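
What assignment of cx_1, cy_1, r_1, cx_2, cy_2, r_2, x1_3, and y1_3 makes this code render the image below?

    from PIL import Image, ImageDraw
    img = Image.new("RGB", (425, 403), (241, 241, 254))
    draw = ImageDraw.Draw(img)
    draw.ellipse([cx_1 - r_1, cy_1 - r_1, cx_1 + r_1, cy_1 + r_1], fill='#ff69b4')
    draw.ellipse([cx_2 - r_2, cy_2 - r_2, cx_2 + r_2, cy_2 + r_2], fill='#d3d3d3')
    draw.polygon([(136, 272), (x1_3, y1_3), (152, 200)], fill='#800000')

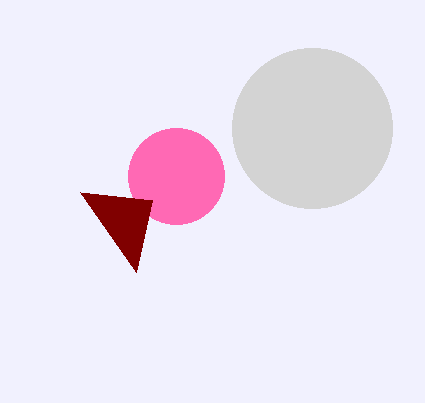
cx_1 = 176; cy_1 = 176; r_1 = 48; cx_2 = 312; cy_2 = 128; r_2 = 80; x1_3 = 80; y1_3 = 192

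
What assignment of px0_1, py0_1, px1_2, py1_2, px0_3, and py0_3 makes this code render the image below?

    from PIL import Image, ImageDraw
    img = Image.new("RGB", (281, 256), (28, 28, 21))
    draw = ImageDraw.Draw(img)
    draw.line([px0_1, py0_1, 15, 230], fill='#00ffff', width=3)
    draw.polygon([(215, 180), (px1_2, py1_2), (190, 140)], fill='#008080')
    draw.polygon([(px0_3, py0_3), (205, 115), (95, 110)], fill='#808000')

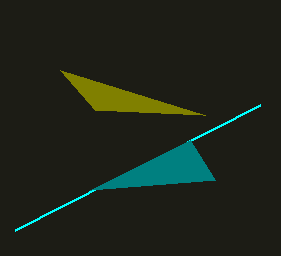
px0_1 = 260; py0_1 = 105; px1_2 = 90; py1_2 = 190; px0_3 = 60; py0_3 = 70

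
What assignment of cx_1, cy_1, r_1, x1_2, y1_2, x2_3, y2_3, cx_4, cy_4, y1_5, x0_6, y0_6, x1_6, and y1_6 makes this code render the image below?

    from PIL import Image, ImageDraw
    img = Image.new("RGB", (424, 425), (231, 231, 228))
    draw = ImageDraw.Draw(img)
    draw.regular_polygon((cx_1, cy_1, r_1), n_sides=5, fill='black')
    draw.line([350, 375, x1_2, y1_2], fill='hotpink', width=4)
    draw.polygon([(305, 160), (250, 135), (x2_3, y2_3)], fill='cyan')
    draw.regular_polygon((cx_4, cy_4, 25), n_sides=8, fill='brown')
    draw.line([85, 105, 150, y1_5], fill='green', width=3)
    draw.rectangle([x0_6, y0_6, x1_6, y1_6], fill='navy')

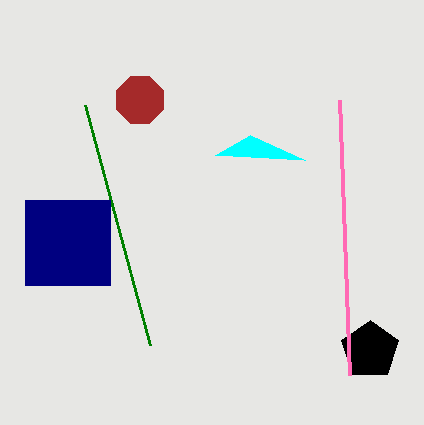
cx_1 = 370; cy_1 = 350; r_1 = 30; x1_2 = 340; y1_2 = 100; x2_3 = 215; y2_3 = 155; cx_4 = 140; cy_4 = 100; y1_5 = 345; x0_6 = 25; y0_6 = 200; x1_6 = 110; y1_6 = 285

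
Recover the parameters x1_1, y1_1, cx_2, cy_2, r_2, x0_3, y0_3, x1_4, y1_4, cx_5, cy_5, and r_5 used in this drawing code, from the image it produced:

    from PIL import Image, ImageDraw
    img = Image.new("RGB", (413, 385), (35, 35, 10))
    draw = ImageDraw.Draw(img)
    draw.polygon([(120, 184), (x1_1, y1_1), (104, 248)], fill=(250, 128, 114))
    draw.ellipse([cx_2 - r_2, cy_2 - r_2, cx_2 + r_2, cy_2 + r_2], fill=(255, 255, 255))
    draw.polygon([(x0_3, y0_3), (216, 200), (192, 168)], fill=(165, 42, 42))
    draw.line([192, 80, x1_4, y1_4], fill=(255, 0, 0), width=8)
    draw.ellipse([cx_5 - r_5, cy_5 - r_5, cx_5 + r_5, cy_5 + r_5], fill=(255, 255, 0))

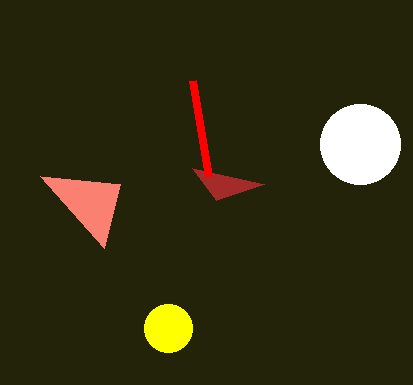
x1_1 = 40
y1_1 = 176
cx_2 = 360
cy_2 = 144
r_2 = 40
x0_3 = 264
y0_3 = 184
x1_4 = 208
y1_4 = 176
cx_5 = 168
cy_5 = 328
r_5 = 24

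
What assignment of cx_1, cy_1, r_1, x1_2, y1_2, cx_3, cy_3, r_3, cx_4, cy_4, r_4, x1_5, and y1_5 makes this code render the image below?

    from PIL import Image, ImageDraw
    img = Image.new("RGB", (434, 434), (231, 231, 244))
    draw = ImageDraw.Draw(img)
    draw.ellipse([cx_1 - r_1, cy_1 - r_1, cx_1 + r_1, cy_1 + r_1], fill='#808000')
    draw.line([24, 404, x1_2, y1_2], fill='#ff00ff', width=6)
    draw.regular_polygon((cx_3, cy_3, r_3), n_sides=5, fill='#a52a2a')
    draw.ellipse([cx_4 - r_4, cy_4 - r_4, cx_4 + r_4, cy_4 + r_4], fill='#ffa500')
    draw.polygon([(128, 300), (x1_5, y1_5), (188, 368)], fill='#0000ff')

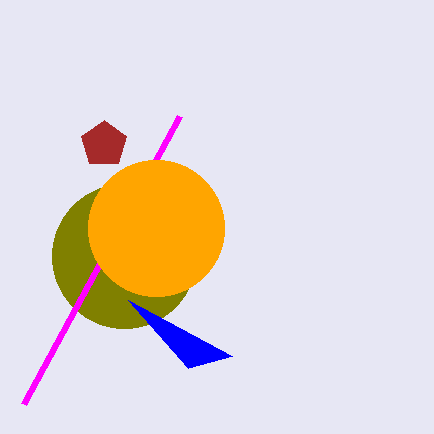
cx_1 = 124, cy_1 = 256, r_1 = 72, x1_2 = 180, y1_2 = 116, cx_3 = 104, cy_3 = 144, r_3 = 24, cx_4 = 156, cy_4 = 228, r_4 = 68, x1_5 = 232, y1_5 = 356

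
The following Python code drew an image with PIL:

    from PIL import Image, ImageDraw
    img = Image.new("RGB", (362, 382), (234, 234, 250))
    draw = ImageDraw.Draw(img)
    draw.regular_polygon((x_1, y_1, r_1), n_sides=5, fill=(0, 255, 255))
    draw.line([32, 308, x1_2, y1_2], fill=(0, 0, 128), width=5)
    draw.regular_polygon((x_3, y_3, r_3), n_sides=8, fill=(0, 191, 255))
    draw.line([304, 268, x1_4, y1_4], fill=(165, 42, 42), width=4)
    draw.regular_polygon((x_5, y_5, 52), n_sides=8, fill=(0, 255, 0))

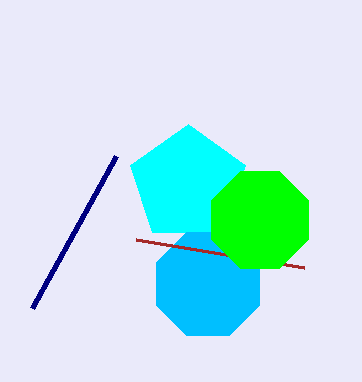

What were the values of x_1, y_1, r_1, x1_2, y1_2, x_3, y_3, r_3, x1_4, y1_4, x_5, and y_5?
x_1 = 188; y_1 = 184; r_1 = 60; x1_2 = 116; y1_2 = 156; x_3 = 208; y_3 = 284; r_3 = 56; x1_4 = 136; y1_4 = 240; x_5 = 260; y_5 = 220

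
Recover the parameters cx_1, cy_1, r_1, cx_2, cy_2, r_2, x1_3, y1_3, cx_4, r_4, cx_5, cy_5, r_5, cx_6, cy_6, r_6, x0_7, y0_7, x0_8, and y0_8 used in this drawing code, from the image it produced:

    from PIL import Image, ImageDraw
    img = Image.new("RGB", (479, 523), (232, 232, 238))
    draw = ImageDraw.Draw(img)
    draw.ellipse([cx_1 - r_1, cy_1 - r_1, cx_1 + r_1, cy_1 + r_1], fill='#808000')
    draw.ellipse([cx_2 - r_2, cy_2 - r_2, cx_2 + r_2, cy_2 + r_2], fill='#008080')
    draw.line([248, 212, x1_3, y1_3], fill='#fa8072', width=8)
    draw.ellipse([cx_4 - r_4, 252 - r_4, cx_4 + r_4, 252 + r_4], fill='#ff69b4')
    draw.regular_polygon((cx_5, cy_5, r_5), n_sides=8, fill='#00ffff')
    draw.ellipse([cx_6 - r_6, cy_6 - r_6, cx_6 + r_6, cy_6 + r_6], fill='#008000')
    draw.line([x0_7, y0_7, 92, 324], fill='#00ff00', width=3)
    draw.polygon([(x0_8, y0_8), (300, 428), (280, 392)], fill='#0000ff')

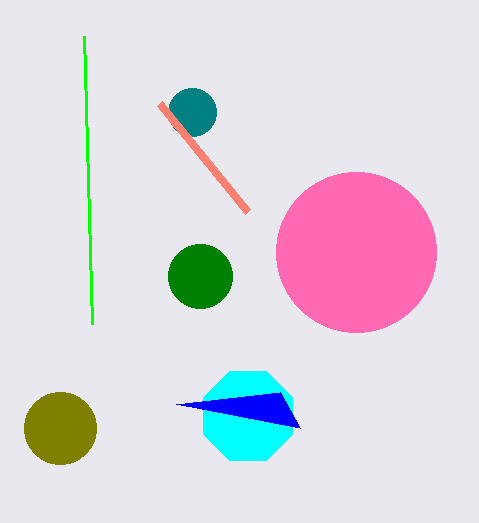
cx_1 = 60, cy_1 = 428, r_1 = 36, cx_2 = 192, cy_2 = 112, r_2 = 24, x1_3 = 160, y1_3 = 104, cx_4 = 356, r_4 = 80, cx_5 = 248, cy_5 = 416, r_5 = 48, cx_6 = 200, cy_6 = 276, r_6 = 32, x0_7 = 84, y0_7 = 36, x0_8 = 176, y0_8 = 404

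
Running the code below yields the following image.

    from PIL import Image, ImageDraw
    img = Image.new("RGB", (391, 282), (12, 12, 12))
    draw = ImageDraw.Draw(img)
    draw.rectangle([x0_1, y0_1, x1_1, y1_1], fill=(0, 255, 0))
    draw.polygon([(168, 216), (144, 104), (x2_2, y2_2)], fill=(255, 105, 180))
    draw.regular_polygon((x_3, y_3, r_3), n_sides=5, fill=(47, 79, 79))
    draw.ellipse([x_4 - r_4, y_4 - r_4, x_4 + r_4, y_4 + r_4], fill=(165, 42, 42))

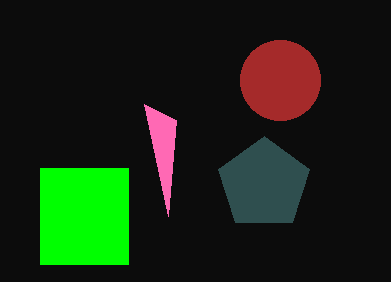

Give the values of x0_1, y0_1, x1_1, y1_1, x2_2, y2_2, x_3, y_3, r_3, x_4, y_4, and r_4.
x0_1 = 40
y0_1 = 168
x1_1 = 128
y1_1 = 264
x2_2 = 176
y2_2 = 120
x_3 = 264
y_3 = 184
r_3 = 48
x_4 = 280
y_4 = 80
r_4 = 40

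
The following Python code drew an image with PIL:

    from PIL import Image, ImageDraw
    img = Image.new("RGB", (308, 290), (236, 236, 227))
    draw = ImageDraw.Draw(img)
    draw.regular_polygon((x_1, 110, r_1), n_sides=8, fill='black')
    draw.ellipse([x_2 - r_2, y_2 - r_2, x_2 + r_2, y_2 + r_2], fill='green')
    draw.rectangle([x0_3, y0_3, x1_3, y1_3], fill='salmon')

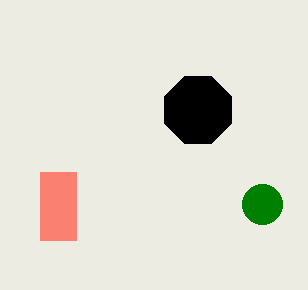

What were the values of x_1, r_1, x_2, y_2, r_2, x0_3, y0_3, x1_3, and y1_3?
x_1 = 198
r_1 = 36
x_2 = 262
y_2 = 204
r_2 = 20
x0_3 = 40
y0_3 = 172
x1_3 = 76
y1_3 = 240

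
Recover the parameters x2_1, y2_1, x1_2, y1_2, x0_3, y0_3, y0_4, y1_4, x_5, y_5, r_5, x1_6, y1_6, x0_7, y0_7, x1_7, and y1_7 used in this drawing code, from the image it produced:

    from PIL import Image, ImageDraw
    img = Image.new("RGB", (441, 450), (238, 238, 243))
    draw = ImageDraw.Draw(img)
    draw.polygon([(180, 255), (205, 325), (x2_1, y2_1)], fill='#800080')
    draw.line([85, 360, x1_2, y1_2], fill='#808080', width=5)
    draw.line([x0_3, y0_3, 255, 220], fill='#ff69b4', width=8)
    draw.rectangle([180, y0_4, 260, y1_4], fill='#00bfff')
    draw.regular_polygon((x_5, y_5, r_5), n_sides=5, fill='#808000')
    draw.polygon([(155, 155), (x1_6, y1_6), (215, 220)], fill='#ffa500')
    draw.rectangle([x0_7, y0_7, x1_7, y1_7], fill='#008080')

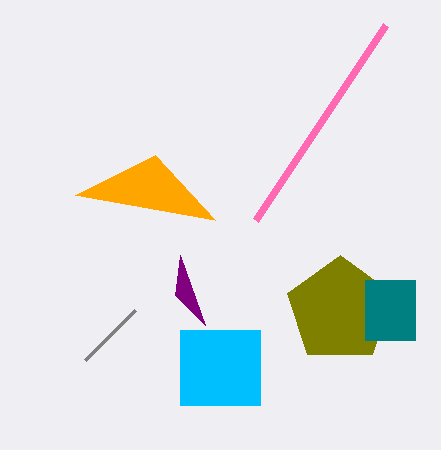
x2_1 = 175
y2_1 = 295
x1_2 = 135
y1_2 = 310
x0_3 = 385
y0_3 = 25
y0_4 = 330
y1_4 = 405
x_5 = 340
y_5 = 310
r_5 = 55
x1_6 = 75
y1_6 = 195
x0_7 = 365
y0_7 = 280
x1_7 = 415
y1_7 = 340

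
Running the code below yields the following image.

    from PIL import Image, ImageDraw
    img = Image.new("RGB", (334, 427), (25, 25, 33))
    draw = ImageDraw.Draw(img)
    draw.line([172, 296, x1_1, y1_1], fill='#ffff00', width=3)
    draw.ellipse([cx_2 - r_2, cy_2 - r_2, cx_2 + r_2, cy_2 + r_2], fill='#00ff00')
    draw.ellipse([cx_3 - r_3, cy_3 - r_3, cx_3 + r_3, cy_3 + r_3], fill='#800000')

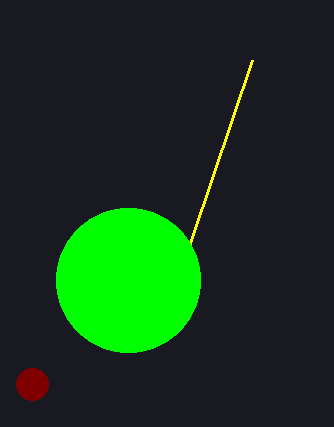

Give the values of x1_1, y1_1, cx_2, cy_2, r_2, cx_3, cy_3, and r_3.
x1_1 = 252
y1_1 = 60
cx_2 = 128
cy_2 = 280
r_2 = 72
cx_3 = 32
cy_3 = 384
r_3 = 16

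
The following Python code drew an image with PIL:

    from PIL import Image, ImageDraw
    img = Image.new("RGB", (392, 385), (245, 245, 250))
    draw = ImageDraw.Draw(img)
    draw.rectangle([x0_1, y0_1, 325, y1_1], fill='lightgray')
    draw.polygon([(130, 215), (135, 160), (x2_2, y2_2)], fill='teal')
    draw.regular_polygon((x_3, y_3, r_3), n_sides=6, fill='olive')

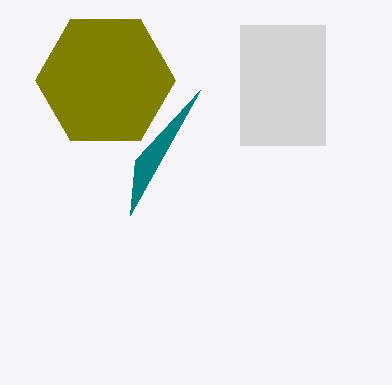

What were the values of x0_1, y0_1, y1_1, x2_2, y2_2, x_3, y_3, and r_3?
x0_1 = 240
y0_1 = 25
y1_1 = 145
x2_2 = 200
y2_2 = 90
x_3 = 105
y_3 = 80
r_3 = 70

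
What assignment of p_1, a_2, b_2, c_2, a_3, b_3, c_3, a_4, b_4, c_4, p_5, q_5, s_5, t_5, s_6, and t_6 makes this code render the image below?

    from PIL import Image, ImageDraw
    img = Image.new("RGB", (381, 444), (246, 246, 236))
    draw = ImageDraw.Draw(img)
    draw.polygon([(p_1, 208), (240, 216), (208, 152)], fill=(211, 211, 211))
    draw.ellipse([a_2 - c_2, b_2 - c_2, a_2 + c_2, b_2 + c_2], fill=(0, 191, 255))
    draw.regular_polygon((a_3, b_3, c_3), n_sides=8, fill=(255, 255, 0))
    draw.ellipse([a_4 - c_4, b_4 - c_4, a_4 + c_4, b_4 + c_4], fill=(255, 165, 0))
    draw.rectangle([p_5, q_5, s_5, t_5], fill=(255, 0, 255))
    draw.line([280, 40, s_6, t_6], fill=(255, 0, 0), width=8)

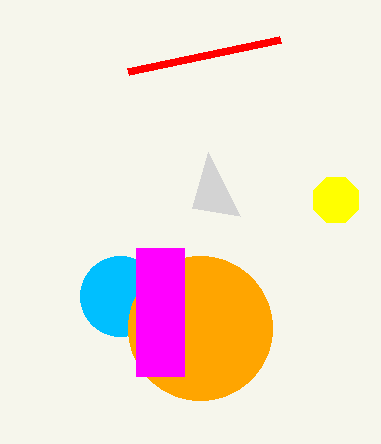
p_1 = 192, a_2 = 120, b_2 = 296, c_2 = 40, a_3 = 336, b_3 = 200, c_3 = 24, a_4 = 200, b_4 = 328, c_4 = 72, p_5 = 136, q_5 = 248, s_5 = 184, t_5 = 376, s_6 = 128, t_6 = 72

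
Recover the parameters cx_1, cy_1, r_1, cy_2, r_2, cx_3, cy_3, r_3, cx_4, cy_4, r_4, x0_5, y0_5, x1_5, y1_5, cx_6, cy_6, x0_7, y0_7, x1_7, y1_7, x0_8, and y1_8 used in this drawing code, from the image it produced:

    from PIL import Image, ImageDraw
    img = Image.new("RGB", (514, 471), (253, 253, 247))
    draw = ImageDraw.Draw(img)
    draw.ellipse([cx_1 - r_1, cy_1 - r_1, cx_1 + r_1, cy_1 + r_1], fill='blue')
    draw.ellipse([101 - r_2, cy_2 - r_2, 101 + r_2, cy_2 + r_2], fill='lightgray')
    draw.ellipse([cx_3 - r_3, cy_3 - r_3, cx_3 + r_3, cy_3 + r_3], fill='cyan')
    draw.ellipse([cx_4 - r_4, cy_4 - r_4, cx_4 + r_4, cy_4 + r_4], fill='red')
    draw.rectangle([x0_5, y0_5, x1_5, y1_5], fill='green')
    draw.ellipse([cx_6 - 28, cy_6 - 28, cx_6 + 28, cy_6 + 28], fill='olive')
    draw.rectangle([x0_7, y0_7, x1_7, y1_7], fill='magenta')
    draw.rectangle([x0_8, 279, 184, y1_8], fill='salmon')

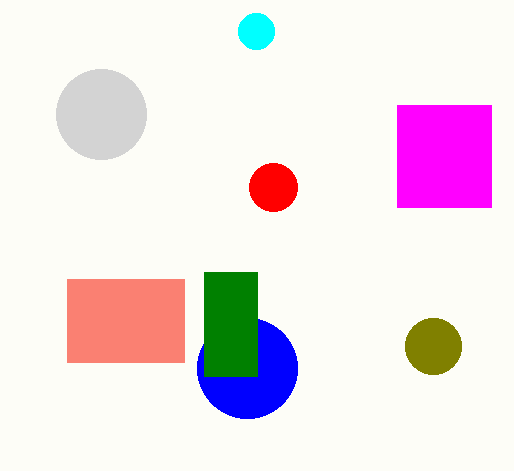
cx_1 = 247; cy_1 = 368; r_1 = 50; cy_2 = 114; r_2 = 45; cx_3 = 256; cy_3 = 31; r_3 = 18; cx_4 = 273; cy_4 = 187; r_4 = 24; x0_5 = 204; y0_5 = 272; x1_5 = 257; y1_5 = 376; cx_6 = 433; cy_6 = 346; x0_7 = 397; y0_7 = 105; x1_7 = 491; y1_7 = 207; x0_8 = 67; y1_8 = 362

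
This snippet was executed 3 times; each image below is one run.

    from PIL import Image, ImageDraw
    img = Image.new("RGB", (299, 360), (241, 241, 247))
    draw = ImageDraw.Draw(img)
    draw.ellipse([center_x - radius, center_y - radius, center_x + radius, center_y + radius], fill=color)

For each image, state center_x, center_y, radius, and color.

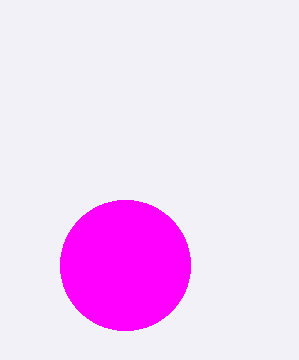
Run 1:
center_x = 125, center_y = 265, radius = 65, color = 'magenta'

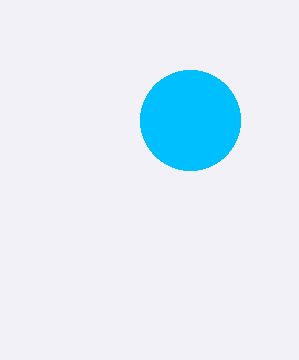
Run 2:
center_x = 190
center_y = 120
radius = 50
color = 'deepskyblue'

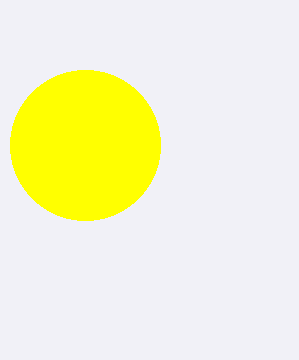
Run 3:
center_x = 85; center_y = 145; radius = 75; color = 'yellow'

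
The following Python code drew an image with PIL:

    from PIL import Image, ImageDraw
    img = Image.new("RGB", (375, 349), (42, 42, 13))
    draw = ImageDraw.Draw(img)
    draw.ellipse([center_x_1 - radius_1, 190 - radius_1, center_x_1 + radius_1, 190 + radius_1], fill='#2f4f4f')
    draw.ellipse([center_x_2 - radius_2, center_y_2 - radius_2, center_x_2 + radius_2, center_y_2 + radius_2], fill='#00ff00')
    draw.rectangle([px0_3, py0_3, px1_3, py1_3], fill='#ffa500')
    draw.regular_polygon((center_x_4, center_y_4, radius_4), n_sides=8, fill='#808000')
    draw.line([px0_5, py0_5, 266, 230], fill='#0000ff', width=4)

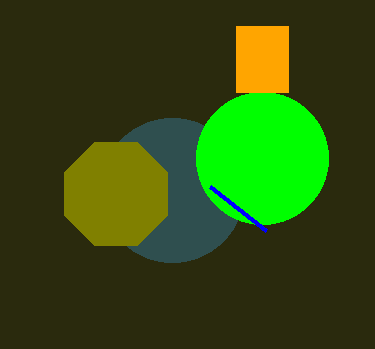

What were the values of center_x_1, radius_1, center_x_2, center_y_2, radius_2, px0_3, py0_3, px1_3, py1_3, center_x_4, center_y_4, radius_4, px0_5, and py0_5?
center_x_1 = 172, radius_1 = 72, center_x_2 = 262, center_y_2 = 158, radius_2 = 66, px0_3 = 236, py0_3 = 26, px1_3 = 288, py1_3 = 92, center_x_4 = 116, center_y_4 = 194, radius_4 = 56, px0_5 = 210, py0_5 = 186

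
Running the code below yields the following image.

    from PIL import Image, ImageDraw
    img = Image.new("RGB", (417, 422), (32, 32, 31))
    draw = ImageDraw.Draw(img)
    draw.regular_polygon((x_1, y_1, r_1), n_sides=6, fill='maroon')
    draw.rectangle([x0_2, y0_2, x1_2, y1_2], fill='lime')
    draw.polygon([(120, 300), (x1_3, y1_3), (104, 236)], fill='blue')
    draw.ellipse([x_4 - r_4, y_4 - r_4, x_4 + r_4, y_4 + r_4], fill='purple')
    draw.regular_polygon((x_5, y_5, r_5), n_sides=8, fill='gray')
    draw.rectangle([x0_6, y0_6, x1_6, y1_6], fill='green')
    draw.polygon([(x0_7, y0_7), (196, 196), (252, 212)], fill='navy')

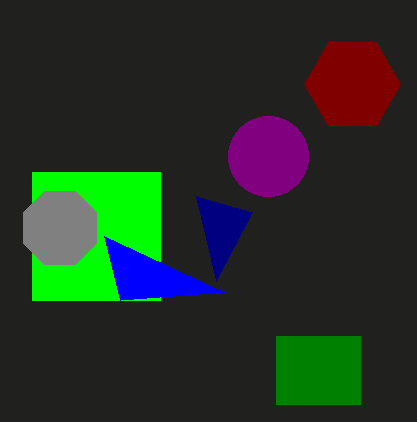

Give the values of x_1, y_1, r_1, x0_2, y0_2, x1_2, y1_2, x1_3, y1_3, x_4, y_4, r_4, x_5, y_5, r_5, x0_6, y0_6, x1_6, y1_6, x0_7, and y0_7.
x_1 = 352
y_1 = 84
r_1 = 48
x0_2 = 32
y0_2 = 172
x1_2 = 160
y1_2 = 300
x1_3 = 224
y1_3 = 292
x_4 = 268
y_4 = 156
r_4 = 40
x_5 = 60
y_5 = 228
r_5 = 40
x0_6 = 276
y0_6 = 336
x1_6 = 360
y1_6 = 404
x0_7 = 216
y0_7 = 280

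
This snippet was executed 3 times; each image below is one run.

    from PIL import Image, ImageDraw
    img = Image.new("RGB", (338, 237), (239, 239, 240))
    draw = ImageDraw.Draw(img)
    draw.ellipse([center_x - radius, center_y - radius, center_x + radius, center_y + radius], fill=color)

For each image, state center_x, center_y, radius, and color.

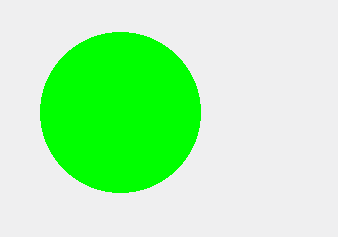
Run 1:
center_x = 120, center_y = 112, radius = 80, color = 'lime'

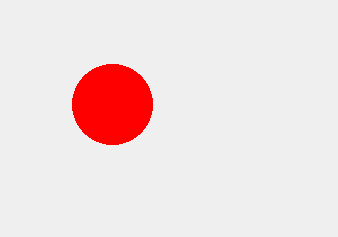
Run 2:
center_x = 112; center_y = 104; radius = 40; color = 'red'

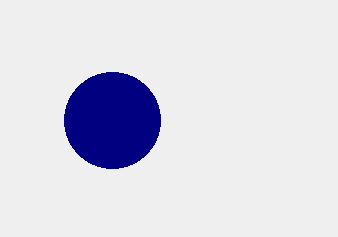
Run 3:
center_x = 112; center_y = 120; radius = 48; color = 'navy'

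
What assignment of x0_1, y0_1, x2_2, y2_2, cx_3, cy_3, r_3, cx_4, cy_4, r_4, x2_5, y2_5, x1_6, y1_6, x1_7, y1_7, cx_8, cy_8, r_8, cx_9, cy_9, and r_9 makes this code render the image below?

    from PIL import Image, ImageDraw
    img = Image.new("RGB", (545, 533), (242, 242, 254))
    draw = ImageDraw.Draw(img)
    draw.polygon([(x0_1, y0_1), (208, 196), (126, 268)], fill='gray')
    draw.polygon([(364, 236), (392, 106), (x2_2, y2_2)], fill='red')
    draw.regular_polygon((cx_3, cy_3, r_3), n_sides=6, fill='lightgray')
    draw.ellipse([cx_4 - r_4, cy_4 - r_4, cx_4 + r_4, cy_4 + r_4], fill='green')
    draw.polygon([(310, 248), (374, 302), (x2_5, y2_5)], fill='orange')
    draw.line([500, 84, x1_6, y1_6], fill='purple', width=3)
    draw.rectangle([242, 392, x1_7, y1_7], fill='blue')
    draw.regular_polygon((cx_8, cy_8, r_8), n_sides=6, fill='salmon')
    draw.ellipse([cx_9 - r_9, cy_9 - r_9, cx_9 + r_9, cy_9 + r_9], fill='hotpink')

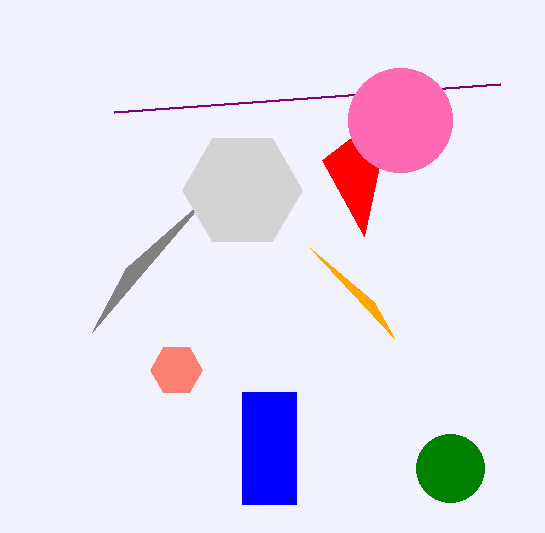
x0_1 = 92, y0_1 = 332, x2_2 = 322, y2_2 = 160, cx_3 = 242, cy_3 = 190, r_3 = 60, cx_4 = 450, cy_4 = 468, r_4 = 34, x2_5 = 394, y2_5 = 338, x1_6 = 114, y1_6 = 112, x1_7 = 296, y1_7 = 504, cx_8 = 176, cy_8 = 370, r_8 = 26, cx_9 = 400, cy_9 = 120, r_9 = 52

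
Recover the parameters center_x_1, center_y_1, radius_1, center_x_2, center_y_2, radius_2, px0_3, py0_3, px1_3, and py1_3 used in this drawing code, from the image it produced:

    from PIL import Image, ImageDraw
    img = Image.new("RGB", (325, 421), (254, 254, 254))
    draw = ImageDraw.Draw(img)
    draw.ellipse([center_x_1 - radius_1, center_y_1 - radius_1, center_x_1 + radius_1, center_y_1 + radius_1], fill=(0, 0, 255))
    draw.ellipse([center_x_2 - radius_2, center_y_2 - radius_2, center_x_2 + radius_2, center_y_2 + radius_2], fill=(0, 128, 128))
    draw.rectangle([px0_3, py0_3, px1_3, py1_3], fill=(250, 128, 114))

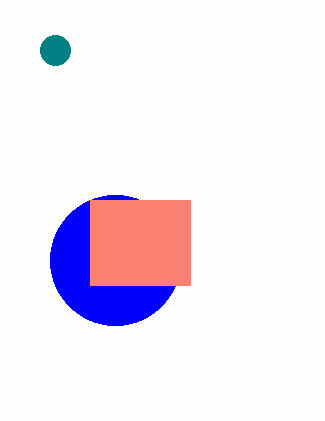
center_x_1 = 115, center_y_1 = 260, radius_1 = 65, center_x_2 = 55, center_y_2 = 50, radius_2 = 15, px0_3 = 90, py0_3 = 200, px1_3 = 190, py1_3 = 285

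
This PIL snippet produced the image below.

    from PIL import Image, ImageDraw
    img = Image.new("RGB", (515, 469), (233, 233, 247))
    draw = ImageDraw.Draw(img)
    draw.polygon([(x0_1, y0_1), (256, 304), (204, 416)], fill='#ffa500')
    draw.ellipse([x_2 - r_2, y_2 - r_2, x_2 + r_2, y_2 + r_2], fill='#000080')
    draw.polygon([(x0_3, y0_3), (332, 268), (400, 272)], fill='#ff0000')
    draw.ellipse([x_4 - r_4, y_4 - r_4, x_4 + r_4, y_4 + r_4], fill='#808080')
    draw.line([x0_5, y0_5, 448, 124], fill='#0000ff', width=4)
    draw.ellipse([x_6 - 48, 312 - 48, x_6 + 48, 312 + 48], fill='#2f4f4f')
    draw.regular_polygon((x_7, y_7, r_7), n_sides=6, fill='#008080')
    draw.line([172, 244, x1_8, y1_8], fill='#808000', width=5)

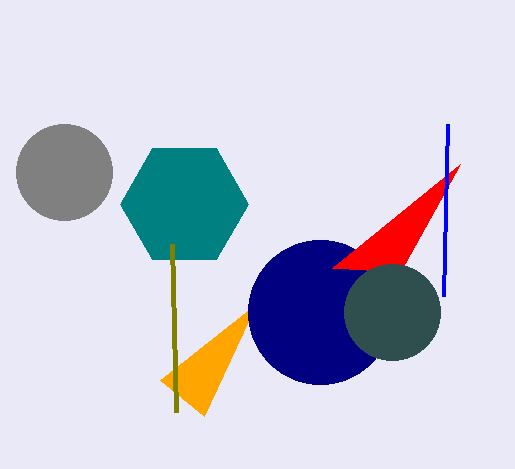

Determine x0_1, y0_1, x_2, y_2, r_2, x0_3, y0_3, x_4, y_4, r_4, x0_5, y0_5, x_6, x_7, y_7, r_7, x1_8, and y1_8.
x0_1 = 160
y0_1 = 380
x_2 = 320
y_2 = 312
r_2 = 72
x0_3 = 460
y0_3 = 164
x_4 = 64
y_4 = 172
r_4 = 48
x0_5 = 444
y0_5 = 296
x_6 = 392
x_7 = 184
y_7 = 204
r_7 = 64
x1_8 = 176
y1_8 = 412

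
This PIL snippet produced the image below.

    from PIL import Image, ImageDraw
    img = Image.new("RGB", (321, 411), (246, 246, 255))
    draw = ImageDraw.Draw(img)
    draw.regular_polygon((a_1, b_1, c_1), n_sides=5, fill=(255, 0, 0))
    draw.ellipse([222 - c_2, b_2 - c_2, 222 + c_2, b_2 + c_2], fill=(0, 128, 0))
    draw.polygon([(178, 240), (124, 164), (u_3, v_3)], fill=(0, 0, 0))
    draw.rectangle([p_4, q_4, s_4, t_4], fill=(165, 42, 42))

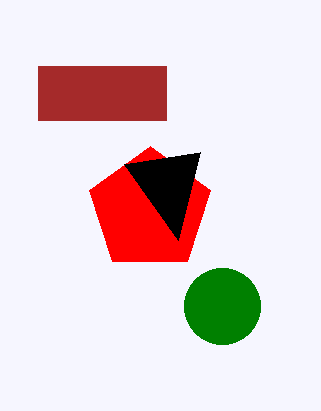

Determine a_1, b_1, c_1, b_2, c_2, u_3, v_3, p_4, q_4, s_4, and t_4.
a_1 = 150, b_1 = 210, c_1 = 64, b_2 = 306, c_2 = 38, u_3 = 200, v_3 = 152, p_4 = 38, q_4 = 66, s_4 = 166, t_4 = 120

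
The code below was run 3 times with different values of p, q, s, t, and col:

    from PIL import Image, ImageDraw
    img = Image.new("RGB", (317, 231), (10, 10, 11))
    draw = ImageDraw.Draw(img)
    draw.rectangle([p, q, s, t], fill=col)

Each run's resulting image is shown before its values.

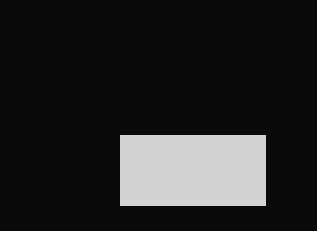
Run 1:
p = 120, q = 135, s = 265, t = 205, col = 'lightgray'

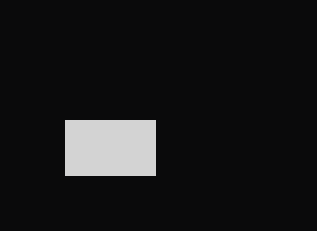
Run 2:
p = 65; q = 120; s = 155; t = 175; col = 'lightgray'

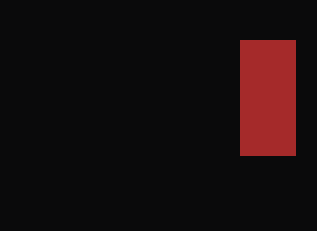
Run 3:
p = 240, q = 40, s = 295, t = 155, col = 'brown'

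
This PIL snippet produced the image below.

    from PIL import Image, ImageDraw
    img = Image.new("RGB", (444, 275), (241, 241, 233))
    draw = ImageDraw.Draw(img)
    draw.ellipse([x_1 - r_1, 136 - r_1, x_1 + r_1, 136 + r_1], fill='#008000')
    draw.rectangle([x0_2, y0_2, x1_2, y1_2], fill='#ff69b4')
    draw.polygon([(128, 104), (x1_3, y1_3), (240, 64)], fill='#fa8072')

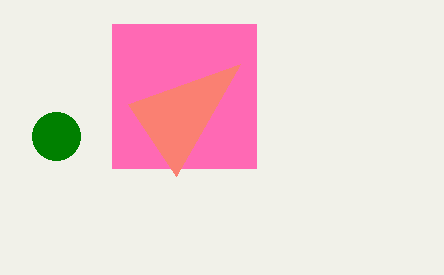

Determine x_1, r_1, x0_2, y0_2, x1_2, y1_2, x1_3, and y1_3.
x_1 = 56
r_1 = 24
x0_2 = 112
y0_2 = 24
x1_2 = 256
y1_2 = 168
x1_3 = 176
y1_3 = 176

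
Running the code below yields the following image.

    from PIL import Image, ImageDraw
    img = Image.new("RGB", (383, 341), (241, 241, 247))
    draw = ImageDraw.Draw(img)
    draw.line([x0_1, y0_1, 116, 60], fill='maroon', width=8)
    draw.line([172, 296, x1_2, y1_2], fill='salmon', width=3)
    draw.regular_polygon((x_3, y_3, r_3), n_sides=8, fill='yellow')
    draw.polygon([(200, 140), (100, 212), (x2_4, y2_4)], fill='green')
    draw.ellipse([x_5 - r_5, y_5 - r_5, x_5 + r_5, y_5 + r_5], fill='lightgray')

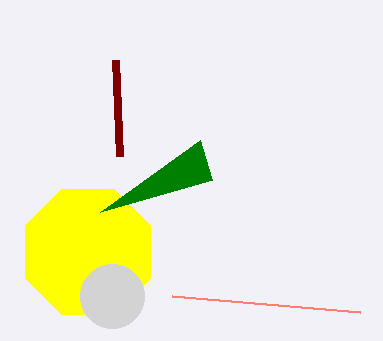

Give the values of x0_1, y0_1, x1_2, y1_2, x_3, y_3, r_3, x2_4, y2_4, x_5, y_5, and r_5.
x0_1 = 120, y0_1 = 156, x1_2 = 360, y1_2 = 312, x_3 = 88, y_3 = 252, r_3 = 68, x2_4 = 212, y2_4 = 180, x_5 = 112, y_5 = 296, r_5 = 32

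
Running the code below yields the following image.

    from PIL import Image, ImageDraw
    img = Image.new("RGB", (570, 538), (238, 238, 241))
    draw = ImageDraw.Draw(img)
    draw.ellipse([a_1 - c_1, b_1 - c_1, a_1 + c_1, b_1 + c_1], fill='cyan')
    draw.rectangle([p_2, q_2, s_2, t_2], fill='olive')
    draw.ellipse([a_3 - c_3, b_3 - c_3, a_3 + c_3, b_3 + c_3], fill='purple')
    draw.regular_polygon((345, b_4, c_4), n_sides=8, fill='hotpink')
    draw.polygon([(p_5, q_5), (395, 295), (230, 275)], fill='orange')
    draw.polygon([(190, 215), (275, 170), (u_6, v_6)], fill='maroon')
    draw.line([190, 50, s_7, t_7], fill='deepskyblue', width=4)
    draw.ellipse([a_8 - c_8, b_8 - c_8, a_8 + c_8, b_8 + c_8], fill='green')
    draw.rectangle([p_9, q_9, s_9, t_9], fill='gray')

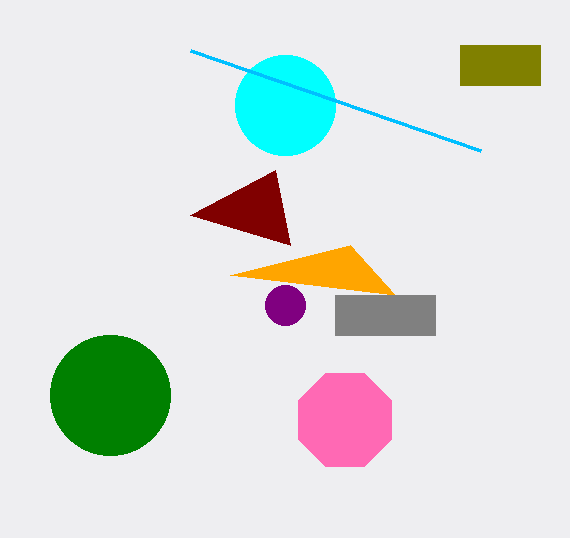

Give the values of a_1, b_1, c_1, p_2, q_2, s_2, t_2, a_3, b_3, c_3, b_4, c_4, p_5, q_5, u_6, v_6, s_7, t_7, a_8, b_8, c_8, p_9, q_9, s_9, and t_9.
a_1 = 285
b_1 = 105
c_1 = 50
p_2 = 460
q_2 = 45
s_2 = 540
t_2 = 85
a_3 = 285
b_3 = 305
c_3 = 20
b_4 = 420
c_4 = 50
p_5 = 350
q_5 = 245
u_6 = 290
v_6 = 245
s_7 = 480
t_7 = 150
a_8 = 110
b_8 = 395
c_8 = 60
p_9 = 335
q_9 = 295
s_9 = 435
t_9 = 335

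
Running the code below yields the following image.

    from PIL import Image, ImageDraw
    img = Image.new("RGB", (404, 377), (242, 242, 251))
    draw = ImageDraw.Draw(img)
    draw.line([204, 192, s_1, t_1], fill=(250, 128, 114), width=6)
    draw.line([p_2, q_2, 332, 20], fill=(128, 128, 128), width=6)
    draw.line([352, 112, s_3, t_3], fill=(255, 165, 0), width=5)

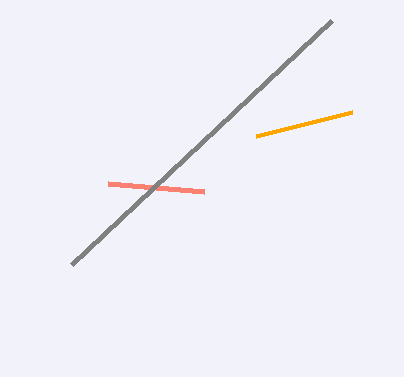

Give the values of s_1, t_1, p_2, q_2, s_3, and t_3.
s_1 = 108
t_1 = 184
p_2 = 72
q_2 = 264
s_3 = 256
t_3 = 136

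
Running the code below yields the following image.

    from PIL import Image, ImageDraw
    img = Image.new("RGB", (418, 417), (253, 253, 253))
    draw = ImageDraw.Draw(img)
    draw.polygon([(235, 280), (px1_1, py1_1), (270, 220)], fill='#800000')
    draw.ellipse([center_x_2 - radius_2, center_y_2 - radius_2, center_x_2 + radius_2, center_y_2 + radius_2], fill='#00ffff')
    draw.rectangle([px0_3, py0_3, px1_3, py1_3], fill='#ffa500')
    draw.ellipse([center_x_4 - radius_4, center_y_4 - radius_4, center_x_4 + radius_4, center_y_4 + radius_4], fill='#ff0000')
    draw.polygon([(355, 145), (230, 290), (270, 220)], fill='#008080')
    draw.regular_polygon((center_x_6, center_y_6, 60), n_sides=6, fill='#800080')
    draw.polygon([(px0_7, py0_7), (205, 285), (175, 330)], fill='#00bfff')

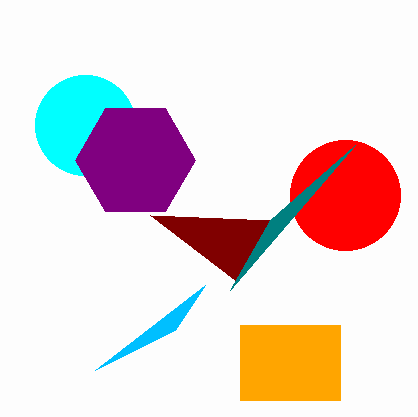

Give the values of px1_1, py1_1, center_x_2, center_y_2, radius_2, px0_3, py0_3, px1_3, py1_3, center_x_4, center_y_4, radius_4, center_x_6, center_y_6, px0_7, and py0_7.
px1_1 = 150; py1_1 = 215; center_x_2 = 85; center_y_2 = 125; radius_2 = 50; px0_3 = 240; py0_3 = 325; px1_3 = 340; py1_3 = 400; center_x_4 = 345; center_y_4 = 195; radius_4 = 55; center_x_6 = 135; center_y_6 = 160; px0_7 = 95; py0_7 = 370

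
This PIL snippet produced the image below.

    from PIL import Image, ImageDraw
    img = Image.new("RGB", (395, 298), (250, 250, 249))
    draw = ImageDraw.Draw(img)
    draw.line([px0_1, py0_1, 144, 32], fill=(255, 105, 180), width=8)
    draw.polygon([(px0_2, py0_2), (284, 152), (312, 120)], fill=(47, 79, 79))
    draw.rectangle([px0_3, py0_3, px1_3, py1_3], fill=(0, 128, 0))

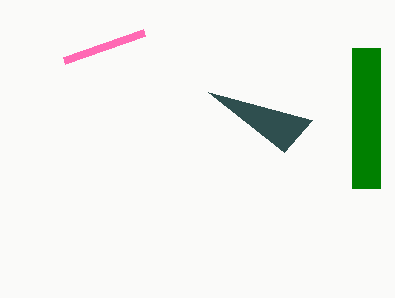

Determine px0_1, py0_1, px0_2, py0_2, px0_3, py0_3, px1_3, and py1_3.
px0_1 = 64, py0_1 = 60, px0_2 = 208, py0_2 = 92, px0_3 = 352, py0_3 = 48, px1_3 = 380, py1_3 = 188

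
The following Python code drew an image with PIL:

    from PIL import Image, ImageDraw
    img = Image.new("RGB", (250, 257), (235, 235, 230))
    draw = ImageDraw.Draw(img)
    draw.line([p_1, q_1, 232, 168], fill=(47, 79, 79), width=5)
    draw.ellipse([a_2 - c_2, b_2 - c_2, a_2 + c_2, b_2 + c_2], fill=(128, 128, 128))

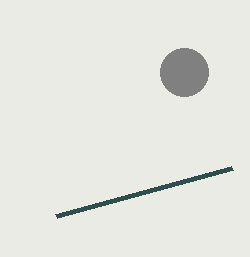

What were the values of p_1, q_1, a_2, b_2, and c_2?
p_1 = 56, q_1 = 216, a_2 = 184, b_2 = 72, c_2 = 24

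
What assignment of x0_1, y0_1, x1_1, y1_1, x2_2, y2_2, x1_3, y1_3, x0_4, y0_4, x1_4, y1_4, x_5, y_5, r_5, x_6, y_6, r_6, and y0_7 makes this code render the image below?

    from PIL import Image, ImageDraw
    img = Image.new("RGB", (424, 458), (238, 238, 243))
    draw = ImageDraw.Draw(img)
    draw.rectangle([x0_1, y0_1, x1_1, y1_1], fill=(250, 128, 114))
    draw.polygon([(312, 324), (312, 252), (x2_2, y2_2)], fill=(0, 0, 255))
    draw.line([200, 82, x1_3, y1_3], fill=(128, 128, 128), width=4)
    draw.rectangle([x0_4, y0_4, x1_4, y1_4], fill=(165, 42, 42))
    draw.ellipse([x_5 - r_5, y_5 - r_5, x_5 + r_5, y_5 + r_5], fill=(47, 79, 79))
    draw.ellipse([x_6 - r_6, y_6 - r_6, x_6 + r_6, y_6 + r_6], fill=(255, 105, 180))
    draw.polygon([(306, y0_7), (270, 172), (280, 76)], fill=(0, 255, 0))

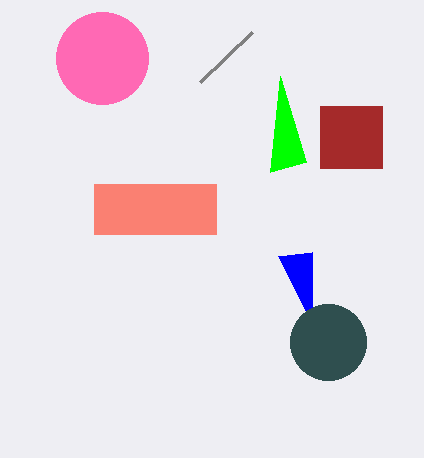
x0_1 = 94, y0_1 = 184, x1_1 = 216, y1_1 = 234, x2_2 = 278, y2_2 = 256, x1_3 = 252, y1_3 = 32, x0_4 = 320, y0_4 = 106, x1_4 = 382, y1_4 = 168, x_5 = 328, y_5 = 342, r_5 = 38, x_6 = 102, y_6 = 58, r_6 = 46, y0_7 = 162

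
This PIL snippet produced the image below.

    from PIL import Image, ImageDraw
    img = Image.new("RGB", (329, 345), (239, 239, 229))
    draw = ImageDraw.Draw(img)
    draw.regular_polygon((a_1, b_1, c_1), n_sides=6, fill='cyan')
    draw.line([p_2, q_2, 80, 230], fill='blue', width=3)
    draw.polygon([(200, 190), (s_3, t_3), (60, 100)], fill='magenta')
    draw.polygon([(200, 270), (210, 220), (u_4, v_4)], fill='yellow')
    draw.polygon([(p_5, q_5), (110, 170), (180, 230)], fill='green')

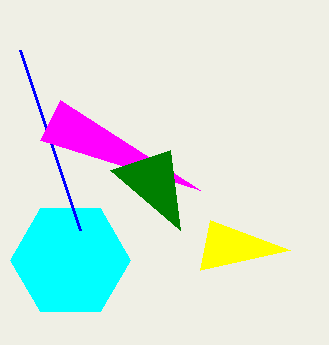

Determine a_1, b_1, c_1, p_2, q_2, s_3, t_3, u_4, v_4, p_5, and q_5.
a_1 = 70, b_1 = 260, c_1 = 60, p_2 = 20, q_2 = 50, s_3 = 40, t_3 = 140, u_4 = 290, v_4 = 250, p_5 = 170, q_5 = 150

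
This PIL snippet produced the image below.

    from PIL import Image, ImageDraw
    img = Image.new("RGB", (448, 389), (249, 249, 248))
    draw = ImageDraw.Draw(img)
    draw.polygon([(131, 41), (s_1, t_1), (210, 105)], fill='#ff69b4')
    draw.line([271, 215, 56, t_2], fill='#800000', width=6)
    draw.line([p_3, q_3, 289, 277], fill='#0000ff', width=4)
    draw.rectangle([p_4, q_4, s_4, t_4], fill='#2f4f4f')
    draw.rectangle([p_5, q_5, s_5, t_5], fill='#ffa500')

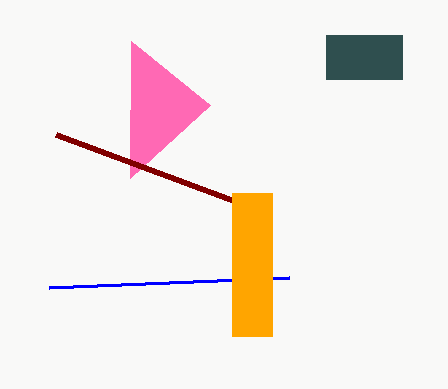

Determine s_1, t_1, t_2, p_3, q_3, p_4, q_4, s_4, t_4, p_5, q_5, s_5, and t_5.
s_1 = 130, t_1 = 178, t_2 = 135, p_3 = 49, q_3 = 287, p_4 = 326, q_4 = 35, s_4 = 402, t_4 = 79, p_5 = 232, q_5 = 193, s_5 = 272, t_5 = 336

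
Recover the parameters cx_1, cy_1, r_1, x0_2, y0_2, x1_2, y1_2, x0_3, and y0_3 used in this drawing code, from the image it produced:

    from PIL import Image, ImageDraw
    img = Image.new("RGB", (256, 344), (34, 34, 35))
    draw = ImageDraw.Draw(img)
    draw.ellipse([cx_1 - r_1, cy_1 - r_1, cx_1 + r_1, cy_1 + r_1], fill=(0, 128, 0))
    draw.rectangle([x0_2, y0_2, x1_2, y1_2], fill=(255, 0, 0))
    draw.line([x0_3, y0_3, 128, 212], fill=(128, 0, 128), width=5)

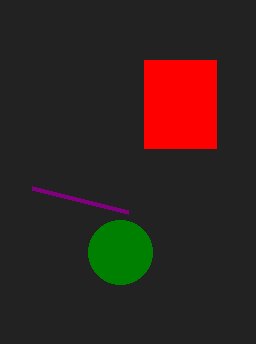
cx_1 = 120, cy_1 = 252, r_1 = 32, x0_2 = 144, y0_2 = 60, x1_2 = 216, y1_2 = 148, x0_3 = 32, y0_3 = 188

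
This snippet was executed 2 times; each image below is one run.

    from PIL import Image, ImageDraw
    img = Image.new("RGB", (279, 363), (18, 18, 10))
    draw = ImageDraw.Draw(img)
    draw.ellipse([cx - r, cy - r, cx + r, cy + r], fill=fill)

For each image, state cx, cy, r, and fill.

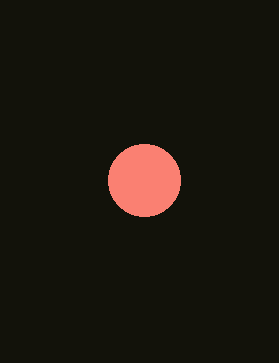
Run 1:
cx = 144, cy = 180, r = 36, fill = 'salmon'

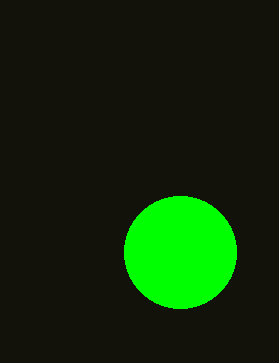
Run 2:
cx = 180, cy = 252, r = 56, fill = 'lime'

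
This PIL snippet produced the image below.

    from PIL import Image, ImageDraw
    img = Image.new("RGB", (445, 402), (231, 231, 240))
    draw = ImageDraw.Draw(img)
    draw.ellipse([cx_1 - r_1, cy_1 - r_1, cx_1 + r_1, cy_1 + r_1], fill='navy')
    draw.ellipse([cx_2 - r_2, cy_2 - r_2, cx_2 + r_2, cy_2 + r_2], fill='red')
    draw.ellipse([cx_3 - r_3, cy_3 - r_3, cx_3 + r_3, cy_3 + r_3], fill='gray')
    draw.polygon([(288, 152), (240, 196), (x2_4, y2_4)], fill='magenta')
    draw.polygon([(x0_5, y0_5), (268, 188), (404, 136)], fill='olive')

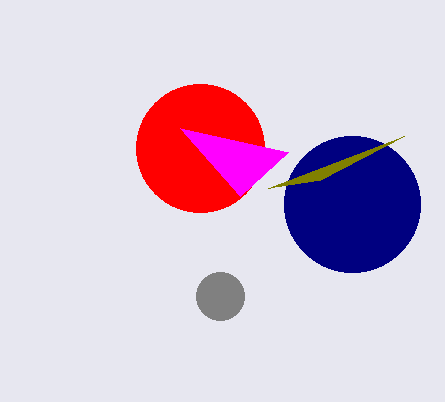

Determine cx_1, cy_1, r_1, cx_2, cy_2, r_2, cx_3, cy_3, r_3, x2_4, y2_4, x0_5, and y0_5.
cx_1 = 352
cy_1 = 204
r_1 = 68
cx_2 = 200
cy_2 = 148
r_2 = 64
cx_3 = 220
cy_3 = 296
r_3 = 24
x2_4 = 180
y2_4 = 128
x0_5 = 320
y0_5 = 180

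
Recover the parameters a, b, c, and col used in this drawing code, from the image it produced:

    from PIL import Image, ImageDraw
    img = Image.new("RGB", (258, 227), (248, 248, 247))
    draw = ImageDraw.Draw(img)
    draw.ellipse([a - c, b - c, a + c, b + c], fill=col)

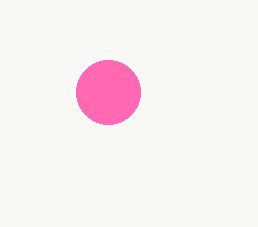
a = 108; b = 92; c = 32; col = 'hotpink'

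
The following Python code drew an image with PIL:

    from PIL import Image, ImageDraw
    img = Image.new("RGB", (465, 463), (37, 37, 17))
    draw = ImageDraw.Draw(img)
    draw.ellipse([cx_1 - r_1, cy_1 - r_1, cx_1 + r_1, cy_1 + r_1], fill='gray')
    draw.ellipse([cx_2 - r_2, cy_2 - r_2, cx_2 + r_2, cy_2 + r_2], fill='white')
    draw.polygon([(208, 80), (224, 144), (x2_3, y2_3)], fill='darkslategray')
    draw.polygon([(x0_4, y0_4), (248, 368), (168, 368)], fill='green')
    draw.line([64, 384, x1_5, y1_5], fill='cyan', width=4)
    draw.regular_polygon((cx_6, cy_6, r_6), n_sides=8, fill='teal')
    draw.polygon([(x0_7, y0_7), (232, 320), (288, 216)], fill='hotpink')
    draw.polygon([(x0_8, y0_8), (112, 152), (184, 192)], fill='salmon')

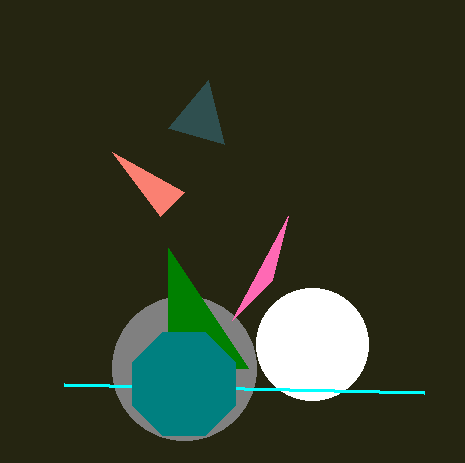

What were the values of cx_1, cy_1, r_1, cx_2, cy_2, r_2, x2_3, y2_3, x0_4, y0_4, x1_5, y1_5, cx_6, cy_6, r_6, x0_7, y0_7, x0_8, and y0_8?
cx_1 = 184, cy_1 = 368, r_1 = 72, cx_2 = 312, cy_2 = 344, r_2 = 56, x2_3 = 168, y2_3 = 128, x0_4 = 168, y0_4 = 248, x1_5 = 424, y1_5 = 392, cx_6 = 184, cy_6 = 384, r_6 = 56, x0_7 = 272, y0_7 = 280, x0_8 = 160, y0_8 = 216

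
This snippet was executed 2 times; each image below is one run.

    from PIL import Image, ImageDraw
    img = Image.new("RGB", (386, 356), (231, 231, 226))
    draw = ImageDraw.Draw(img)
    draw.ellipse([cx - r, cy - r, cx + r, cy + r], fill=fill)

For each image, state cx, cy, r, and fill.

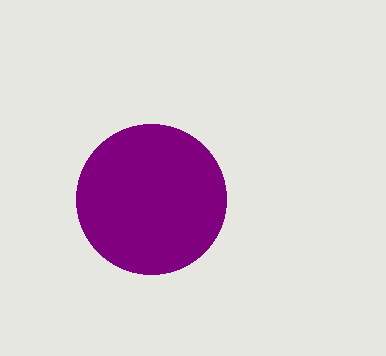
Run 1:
cx = 151; cy = 199; r = 75; fill = 'purple'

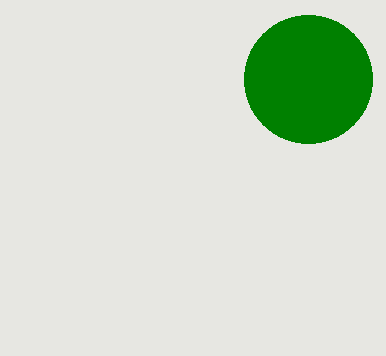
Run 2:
cx = 308
cy = 79
r = 64
fill = 'green'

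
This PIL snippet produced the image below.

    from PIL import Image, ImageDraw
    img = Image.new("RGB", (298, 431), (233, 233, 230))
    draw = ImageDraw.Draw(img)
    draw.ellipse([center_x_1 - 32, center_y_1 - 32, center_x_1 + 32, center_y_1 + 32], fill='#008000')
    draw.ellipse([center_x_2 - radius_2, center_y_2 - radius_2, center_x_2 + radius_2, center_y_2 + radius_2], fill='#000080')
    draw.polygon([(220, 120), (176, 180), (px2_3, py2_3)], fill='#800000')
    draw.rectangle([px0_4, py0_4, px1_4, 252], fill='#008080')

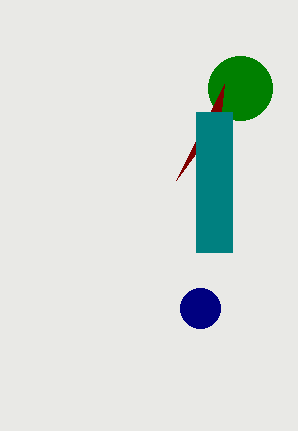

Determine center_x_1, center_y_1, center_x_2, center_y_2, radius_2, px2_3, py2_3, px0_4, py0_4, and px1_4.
center_x_1 = 240; center_y_1 = 88; center_x_2 = 200; center_y_2 = 308; radius_2 = 20; px2_3 = 224; py2_3 = 84; px0_4 = 196; py0_4 = 112; px1_4 = 232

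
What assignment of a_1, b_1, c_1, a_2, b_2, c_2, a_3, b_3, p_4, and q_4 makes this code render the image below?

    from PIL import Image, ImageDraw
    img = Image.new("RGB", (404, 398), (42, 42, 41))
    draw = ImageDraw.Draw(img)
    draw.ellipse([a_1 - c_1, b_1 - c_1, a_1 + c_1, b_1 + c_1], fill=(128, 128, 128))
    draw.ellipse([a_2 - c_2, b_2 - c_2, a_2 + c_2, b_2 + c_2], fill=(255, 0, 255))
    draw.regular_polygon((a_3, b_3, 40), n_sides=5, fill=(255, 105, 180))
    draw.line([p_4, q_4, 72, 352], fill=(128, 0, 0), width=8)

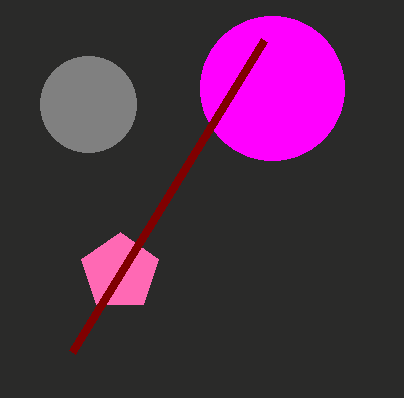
a_1 = 88, b_1 = 104, c_1 = 48, a_2 = 272, b_2 = 88, c_2 = 72, a_3 = 120, b_3 = 272, p_4 = 264, q_4 = 40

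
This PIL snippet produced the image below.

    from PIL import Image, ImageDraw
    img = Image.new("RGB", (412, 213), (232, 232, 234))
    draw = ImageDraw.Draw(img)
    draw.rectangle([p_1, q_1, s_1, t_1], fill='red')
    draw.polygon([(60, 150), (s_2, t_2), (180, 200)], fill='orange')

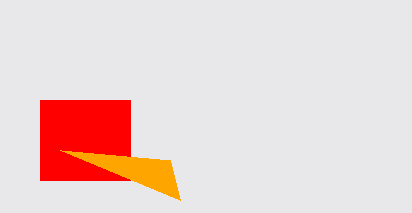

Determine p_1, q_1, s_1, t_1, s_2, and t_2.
p_1 = 40, q_1 = 100, s_1 = 130, t_1 = 180, s_2 = 170, t_2 = 160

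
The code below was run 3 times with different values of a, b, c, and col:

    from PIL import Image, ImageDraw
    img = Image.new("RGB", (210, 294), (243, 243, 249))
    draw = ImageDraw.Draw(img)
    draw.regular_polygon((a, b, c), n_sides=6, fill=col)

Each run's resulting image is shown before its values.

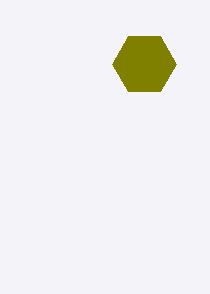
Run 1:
a = 144; b = 64; c = 32; col = 'olive'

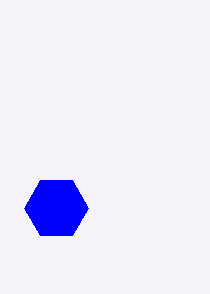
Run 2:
a = 56; b = 208; c = 32; col = 'blue'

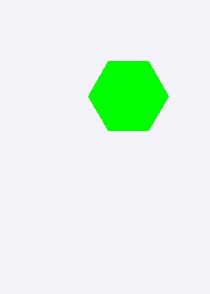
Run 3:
a = 128; b = 96; c = 40; col = 'lime'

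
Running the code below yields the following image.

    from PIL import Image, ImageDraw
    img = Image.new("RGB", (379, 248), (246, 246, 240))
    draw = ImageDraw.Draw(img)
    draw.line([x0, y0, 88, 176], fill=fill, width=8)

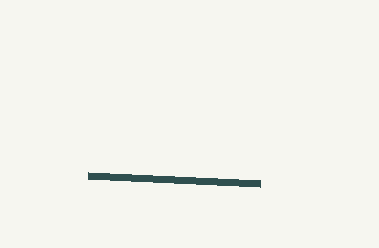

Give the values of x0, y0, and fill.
x0 = 260; y0 = 184; fill = 'darkslategray'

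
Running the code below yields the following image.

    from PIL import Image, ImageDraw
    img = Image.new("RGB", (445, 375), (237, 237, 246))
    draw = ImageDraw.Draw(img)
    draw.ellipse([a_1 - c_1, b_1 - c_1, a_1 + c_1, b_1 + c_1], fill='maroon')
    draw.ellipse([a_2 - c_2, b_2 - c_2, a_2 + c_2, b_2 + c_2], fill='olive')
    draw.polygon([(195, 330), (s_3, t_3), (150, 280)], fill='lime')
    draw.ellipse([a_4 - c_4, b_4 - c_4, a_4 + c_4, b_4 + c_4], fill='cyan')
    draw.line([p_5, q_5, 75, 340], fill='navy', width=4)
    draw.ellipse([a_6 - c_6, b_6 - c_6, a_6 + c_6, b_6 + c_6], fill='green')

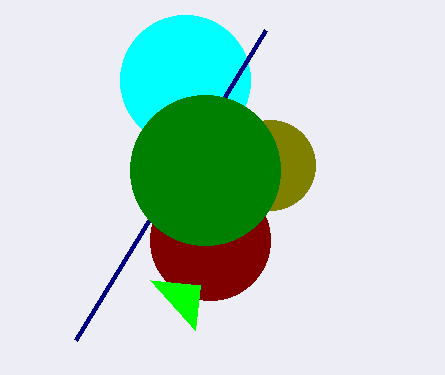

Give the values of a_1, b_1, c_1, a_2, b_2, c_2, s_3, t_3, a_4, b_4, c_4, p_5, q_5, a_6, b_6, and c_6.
a_1 = 210; b_1 = 240; c_1 = 60; a_2 = 270; b_2 = 165; c_2 = 45; s_3 = 200; t_3 = 285; a_4 = 185; b_4 = 80; c_4 = 65; p_5 = 265; q_5 = 30; a_6 = 205; b_6 = 170; c_6 = 75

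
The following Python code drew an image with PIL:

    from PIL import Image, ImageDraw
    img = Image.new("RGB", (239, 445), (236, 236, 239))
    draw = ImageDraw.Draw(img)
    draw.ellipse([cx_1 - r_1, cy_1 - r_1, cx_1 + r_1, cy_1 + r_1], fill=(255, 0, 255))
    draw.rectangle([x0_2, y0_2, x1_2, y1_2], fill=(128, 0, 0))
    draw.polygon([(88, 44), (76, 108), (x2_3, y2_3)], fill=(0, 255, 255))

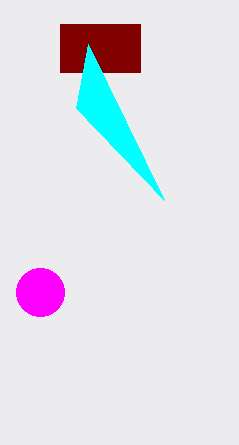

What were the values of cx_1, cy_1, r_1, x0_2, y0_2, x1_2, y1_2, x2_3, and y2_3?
cx_1 = 40, cy_1 = 292, r_1 = 24, x0_2 = 60, y0_2 = 24, x1_2 = 140, y1_2 = 72, x2_3 = 164, y2_3 = 200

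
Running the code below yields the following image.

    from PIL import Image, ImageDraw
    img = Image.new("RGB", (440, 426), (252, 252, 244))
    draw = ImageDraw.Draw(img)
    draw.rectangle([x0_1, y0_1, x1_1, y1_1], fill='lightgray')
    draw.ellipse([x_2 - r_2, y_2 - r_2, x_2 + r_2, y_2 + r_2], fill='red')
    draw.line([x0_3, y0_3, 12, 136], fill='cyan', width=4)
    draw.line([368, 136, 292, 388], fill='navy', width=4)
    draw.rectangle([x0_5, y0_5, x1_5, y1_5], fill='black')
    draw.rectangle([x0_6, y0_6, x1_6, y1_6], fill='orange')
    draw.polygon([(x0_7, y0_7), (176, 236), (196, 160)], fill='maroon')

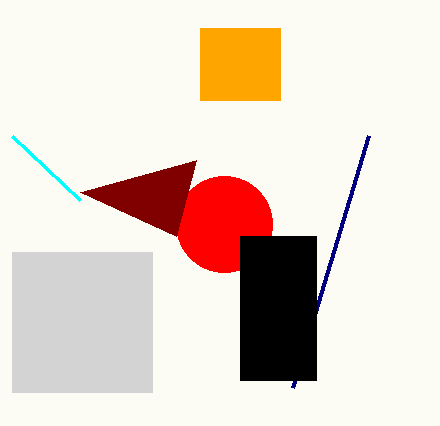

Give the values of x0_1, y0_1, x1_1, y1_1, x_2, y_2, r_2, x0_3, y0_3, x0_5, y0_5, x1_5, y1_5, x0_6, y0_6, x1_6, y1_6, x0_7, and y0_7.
x0_1 = 12, y0_1 = 252, x1_1 = 152, y1_1 = 392, x_2 = 224, y_2 = 224, r_2 = 48, x0_3 = 80, y0_3 = 200, x0_5 = 240, y0_5 = 236, x1_5 = 316, y1_5 = 380, x0_6 = 200, y0_6 = 28, x1_6 = 280, y1_6 = 100, x0_7 = 80, y0_7 = 192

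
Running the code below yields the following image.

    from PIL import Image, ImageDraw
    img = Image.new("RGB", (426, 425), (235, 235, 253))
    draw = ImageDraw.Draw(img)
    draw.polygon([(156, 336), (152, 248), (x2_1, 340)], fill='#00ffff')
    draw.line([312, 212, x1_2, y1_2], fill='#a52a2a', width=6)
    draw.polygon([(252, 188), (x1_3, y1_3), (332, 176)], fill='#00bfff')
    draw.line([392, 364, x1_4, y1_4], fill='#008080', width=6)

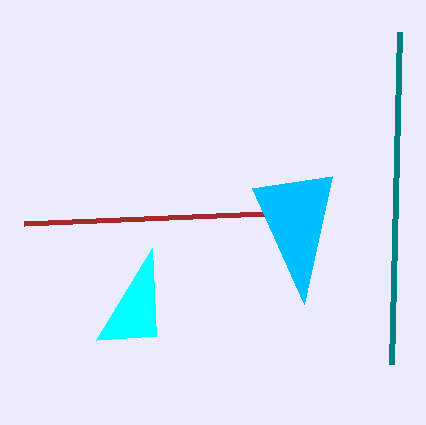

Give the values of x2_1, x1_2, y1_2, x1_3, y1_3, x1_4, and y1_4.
x2_1 = 96
x1_2 = 24
y1_2 = 224
x1_3 = 304
y1_3 = 304
x1_4 = 400
y1_4 = 32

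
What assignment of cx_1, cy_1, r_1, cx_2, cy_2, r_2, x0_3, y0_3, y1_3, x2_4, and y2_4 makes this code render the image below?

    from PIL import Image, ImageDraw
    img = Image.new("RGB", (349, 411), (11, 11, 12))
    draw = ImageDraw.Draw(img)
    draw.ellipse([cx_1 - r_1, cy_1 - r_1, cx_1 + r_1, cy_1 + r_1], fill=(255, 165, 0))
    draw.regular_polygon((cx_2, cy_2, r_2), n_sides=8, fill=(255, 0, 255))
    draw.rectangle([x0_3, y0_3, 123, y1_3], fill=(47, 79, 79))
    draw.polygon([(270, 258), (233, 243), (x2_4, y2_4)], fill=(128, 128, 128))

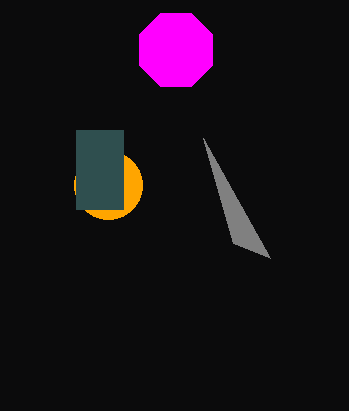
cx_1 = 108, cy_1 = 185, r_1 = 34, cx_2 = 176, cy_2 = 50, r_2 = 40, x0_3 = 76, y0_3 = 130, y1_3 = 209, x2_4 = 203, y2_4 = 138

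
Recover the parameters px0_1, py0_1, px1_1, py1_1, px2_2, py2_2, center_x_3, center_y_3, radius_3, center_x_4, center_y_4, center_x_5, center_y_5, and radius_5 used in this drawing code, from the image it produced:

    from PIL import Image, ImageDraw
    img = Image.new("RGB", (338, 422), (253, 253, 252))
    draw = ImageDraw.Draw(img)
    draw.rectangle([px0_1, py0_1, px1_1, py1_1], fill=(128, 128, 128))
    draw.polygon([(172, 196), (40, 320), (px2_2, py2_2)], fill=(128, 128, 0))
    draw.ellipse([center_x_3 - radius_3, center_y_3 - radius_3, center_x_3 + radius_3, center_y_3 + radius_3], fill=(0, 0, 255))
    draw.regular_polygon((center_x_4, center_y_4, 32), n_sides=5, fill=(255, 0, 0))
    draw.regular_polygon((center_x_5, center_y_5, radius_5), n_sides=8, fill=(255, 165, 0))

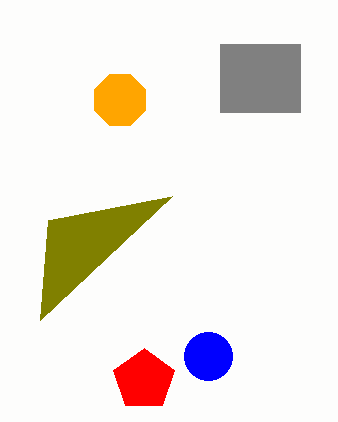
px0_1 = 220
py0_1 = 44
px1_1 = 300
py1_1 = 112
px2_2 = 48
py2_2 = 220
center_x_3 = 208
center_y_3 = 356
radius_3 = 24
center_x_4 = 144
center_y_4 = 380
center_x_5 = 120
center_y_5 = 100
radius_5 = 28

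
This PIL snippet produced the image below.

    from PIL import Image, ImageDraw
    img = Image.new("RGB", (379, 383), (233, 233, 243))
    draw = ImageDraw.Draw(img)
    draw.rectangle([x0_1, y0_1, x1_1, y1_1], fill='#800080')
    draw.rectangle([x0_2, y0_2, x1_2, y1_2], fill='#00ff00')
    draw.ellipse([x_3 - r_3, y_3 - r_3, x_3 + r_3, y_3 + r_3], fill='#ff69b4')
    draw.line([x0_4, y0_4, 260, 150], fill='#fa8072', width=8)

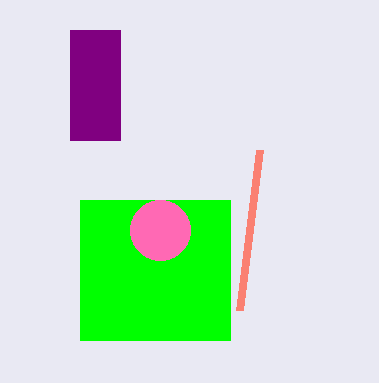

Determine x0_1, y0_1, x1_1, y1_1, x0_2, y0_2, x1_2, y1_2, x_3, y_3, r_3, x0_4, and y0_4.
x0_1 = 70; y0_1 = 30; x1_1 = 120; y1_1 = 140; x0_2 = 80; y0_2 = 200; x1_2 = 230; y1_2 = 340; x_3 = 160; y_3 = 230; r_3 = 30; x0_4 = 240; y0_4 = 310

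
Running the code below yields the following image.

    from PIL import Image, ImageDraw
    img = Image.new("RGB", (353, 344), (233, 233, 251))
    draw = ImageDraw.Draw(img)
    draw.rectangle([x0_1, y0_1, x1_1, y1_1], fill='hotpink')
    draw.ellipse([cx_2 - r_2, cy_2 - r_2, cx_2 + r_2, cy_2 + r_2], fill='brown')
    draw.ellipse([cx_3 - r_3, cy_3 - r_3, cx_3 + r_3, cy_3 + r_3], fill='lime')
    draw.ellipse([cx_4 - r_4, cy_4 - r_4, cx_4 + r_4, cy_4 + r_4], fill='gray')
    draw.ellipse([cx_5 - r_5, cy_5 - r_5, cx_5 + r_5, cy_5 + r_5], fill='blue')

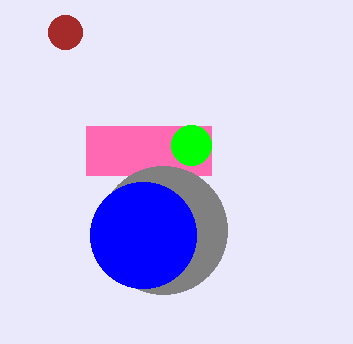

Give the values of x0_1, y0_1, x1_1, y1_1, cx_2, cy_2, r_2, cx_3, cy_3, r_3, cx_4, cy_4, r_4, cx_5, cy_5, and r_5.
x0_1 = 86, y0_1 = 126, x1_1 = 211, y1_1 = 175, cx_2 = 65, cy_2 = 32, r_2 = 17, cx_3 = 191, cy_3 = 145, r_3 = 20, cx_4 = 163, cy_4 = 230, r_4 = 64, cx_5 = 143, cy_5 = 235, r_5 = 53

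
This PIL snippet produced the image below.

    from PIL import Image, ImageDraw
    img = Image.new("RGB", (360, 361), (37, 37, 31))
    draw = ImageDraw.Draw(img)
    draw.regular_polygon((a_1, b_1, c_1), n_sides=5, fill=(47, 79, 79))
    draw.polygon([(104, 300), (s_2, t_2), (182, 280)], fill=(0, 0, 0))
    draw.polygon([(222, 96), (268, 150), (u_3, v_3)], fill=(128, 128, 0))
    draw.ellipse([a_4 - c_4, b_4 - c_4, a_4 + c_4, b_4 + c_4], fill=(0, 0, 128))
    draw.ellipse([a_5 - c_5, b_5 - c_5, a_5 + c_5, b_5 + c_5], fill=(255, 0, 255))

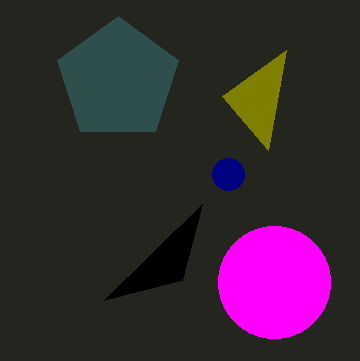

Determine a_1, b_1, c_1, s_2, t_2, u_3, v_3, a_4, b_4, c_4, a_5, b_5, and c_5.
a_1 = 118; b_1 = 80; c_1 = 64; s_2 = 202; t_2 = 204; u_3 = 286; v_3 = 50; a_4 = 228; b_4 = 174; c_4 = 16; a_5 = 274; b_5 = 282; c_5 = 56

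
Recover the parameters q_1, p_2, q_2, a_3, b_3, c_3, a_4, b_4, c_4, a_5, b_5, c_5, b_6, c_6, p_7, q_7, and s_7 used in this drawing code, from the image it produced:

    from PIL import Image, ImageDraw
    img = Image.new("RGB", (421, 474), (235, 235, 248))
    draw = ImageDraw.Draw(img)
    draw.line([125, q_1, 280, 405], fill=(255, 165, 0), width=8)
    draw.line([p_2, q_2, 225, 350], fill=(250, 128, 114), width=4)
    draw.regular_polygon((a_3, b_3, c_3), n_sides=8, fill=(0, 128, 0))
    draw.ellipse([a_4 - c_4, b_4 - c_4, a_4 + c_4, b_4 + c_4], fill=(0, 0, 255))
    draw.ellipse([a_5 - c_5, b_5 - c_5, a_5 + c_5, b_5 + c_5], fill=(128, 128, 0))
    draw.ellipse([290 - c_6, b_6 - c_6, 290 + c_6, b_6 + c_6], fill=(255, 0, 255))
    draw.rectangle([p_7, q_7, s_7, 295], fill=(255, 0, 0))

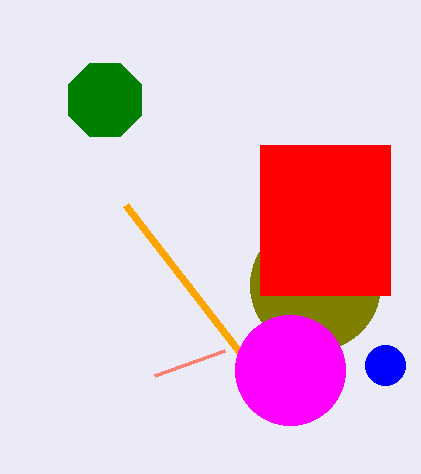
q_1 = 205
p_2 = 155
q_2 = 375
a_3 = 105
b_3 = 100
c_3 = 40
a_4 = 385
b_4 = 365
c_4 = 20
a_5 = 315
b_5 = 285
c_5 = 65
b_6 = 370
c_6 = 55
p_7 = 260
q_7 = 145
s_7 = 390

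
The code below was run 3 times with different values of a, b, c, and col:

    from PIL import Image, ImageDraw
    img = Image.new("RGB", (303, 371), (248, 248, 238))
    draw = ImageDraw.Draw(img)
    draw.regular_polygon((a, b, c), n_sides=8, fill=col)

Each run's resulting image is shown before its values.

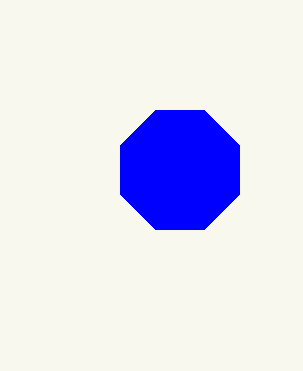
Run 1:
a = 180; b = 170; c = 64; col = 'blue'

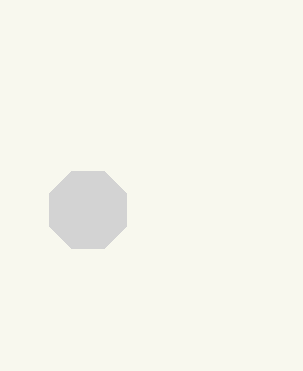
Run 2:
a = 88; b = 210; c = 42; col = 'lightgray'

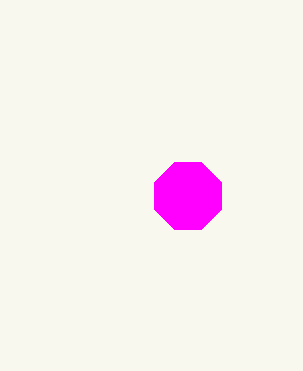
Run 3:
a = 188
b = 196
c = 36
col = 'magenta'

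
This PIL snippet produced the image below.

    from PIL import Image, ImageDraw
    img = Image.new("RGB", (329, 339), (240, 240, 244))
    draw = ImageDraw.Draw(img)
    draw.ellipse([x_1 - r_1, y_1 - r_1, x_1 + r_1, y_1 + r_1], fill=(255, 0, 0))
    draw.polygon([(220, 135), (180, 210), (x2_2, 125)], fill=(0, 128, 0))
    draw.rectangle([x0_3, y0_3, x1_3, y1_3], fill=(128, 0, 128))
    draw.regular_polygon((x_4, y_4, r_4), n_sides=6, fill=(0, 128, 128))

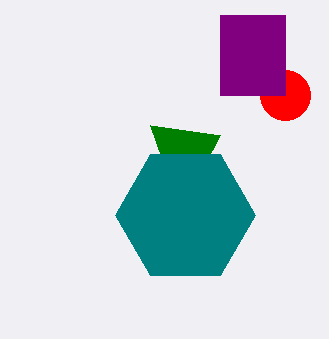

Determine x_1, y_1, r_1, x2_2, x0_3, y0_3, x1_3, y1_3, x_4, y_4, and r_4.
x_1 = 285, y_1 = 95, r_1 = 25, x2_2 = 150, x0_3 = 220, y0_3 = 15, x1_3 = 285, y1_3 = 95, x_4 = 185, y_4 = 215, r_4 = 70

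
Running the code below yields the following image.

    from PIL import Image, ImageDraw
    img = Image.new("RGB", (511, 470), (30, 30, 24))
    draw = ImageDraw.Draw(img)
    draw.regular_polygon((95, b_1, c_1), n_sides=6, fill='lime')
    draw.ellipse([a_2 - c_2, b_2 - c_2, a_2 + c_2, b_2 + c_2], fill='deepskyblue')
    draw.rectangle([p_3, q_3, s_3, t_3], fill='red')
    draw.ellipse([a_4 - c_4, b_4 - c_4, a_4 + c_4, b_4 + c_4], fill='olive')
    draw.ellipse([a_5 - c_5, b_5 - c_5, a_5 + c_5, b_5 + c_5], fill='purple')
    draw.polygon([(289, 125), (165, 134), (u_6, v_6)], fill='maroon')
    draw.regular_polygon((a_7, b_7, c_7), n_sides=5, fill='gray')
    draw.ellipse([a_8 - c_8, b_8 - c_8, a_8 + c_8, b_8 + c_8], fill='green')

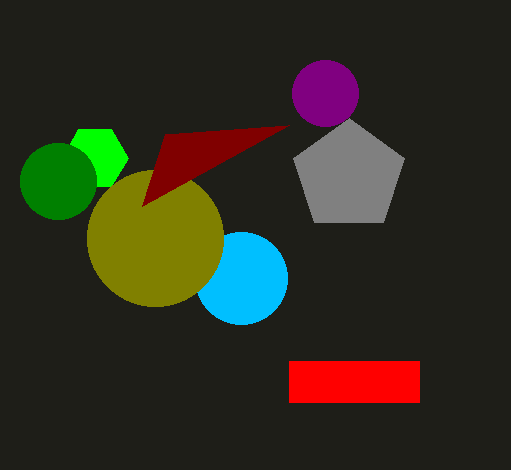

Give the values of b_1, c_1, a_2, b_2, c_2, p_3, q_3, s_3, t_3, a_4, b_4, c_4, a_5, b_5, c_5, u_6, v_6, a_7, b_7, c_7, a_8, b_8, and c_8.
b_1 = 158; c_1 = 33; a_2 = 241; b_2 = 278; c_2 = 46; p_3 = 289; q_3 = 361; s_3 = 419; t_3 = 402; a_4 = 155; b_4 = 238; c_4 = 68; a_5 = 325; b_5 = 93; c_5 = 33; u_6 = 142; v_6 = 206; a_7 = 349; b_7 = 176; c_7 = 58; a_8 = 58; b_8 = 181; c_8 = 38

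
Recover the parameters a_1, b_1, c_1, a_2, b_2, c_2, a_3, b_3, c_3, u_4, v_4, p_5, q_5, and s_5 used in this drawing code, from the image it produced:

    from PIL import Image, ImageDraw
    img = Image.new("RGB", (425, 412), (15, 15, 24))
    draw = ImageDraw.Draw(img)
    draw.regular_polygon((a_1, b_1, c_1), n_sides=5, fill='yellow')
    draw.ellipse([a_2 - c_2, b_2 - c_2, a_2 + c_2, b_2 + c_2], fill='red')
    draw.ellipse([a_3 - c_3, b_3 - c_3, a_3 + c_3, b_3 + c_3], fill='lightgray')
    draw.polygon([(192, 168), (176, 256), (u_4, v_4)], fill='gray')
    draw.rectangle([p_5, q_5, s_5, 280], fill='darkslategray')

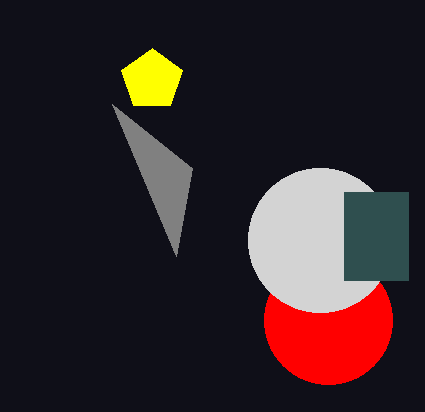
a_1 = 152
b_1 = 80
c_1 = 32
a_2 = 328
b_2 = 320
c_2 = 64
a_3 = 320
b_3 = 240
c_3 = 72
u_4 = 112
v_4 = 104
p_5 = 344
q_5 = 192
s_5 = 408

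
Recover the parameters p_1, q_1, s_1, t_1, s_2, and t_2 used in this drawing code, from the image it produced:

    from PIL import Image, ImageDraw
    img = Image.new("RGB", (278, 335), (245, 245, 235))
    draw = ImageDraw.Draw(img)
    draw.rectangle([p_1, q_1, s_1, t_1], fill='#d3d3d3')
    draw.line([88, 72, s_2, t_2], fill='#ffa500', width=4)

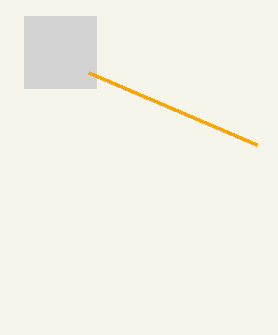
p_1 = 24
q_1 = 16
s_1 = 96
t_1 = 88
s_2 = 256
t_2 = 144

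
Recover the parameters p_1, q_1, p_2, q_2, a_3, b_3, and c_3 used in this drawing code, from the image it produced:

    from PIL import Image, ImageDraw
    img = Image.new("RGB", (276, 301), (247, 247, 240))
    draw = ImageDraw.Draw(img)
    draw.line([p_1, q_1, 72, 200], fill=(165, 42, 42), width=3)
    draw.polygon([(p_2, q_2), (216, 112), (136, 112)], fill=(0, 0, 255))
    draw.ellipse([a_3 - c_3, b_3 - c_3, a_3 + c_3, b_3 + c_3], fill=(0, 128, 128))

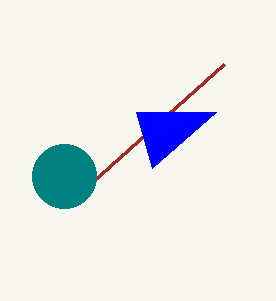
p_1 = 224, q_1 = 64, p_2 = 152, q_2 = 168, a_3 = 64, b_3 = 176, c_3 = 32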